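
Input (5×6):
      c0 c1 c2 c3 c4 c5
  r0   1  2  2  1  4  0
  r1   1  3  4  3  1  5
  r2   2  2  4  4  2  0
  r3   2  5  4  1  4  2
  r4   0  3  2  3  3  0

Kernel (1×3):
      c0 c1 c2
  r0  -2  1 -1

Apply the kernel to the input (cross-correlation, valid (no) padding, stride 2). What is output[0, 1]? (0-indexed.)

The receptive field on the input at this output position is [2 1 4]. Elementwise product with the kernel and sum: 2·-2 + 1·1 + 4·-1.

-7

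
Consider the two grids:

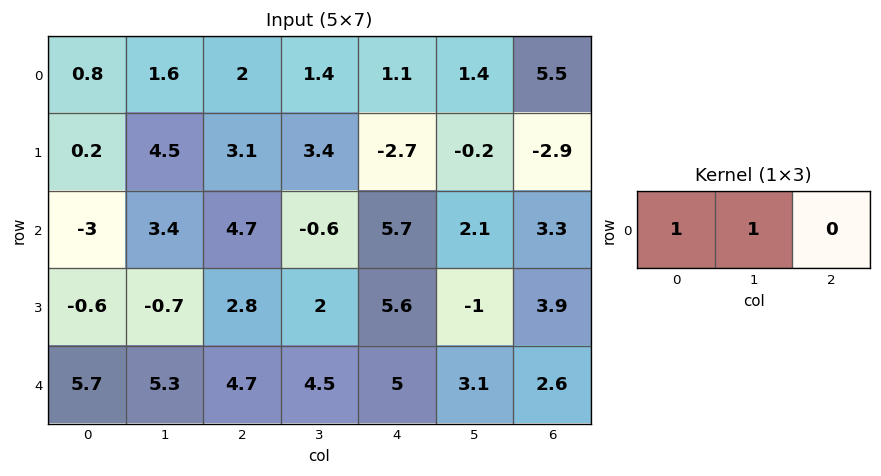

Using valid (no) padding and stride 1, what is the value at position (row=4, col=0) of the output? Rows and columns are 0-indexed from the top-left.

The receptive field on the input at this output position is [5.7 5.3 4.7]. Elementwise product with the kernel and sum: 5.7·1 + 5.3·1.

11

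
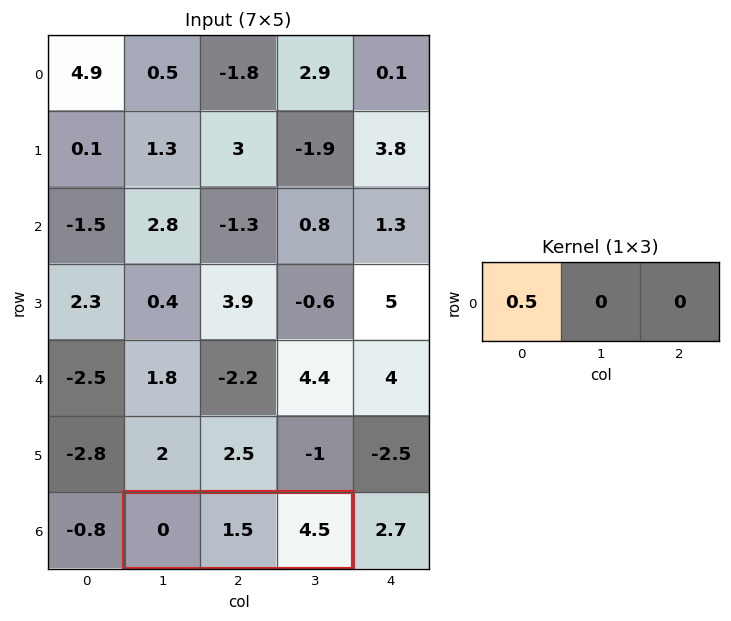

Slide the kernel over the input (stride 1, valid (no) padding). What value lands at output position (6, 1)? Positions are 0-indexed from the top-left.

0

The receptive field on the input at this output position is [0 1.5 4.5]. Elementwise product with the kernel and sum: 0·0.5.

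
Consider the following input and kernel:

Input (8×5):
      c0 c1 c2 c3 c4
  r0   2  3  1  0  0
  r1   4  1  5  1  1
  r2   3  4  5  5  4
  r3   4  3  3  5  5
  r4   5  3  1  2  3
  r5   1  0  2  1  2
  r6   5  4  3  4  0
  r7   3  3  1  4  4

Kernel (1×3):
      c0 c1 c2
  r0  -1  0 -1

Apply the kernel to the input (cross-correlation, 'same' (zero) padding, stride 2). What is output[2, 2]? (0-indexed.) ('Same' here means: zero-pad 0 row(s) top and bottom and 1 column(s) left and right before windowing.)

The receptive field on the zero-padded input at this output position is [2 3 0]. Elementwise product with the kernel and sum: 2·-1 + 0·-1.

-2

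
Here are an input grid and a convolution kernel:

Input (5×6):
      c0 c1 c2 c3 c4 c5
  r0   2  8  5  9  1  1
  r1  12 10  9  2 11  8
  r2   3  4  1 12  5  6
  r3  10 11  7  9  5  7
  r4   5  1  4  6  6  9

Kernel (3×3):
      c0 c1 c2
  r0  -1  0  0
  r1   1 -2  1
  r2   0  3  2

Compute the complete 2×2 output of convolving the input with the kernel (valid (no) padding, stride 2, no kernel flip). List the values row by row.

13 57
3 23

Output[0,0]: The receptive field on the input at this output position is [2 8 5 / 12 10 9 / 3 4 1]. Elementwise product with the kernel and sum: 2·-1 + 12·1 + 10·-2 + 9·1 + 4·3 + 1·2.
Output[0,1]: The receptive field on the input at this output position is [5 9 1 / 9 2 11 / 1 12 5]. Elementwise product with the kernel and sum: 5·-1 + 9·1 + 2·-2 + 11·1 + 12·3 + 5·2.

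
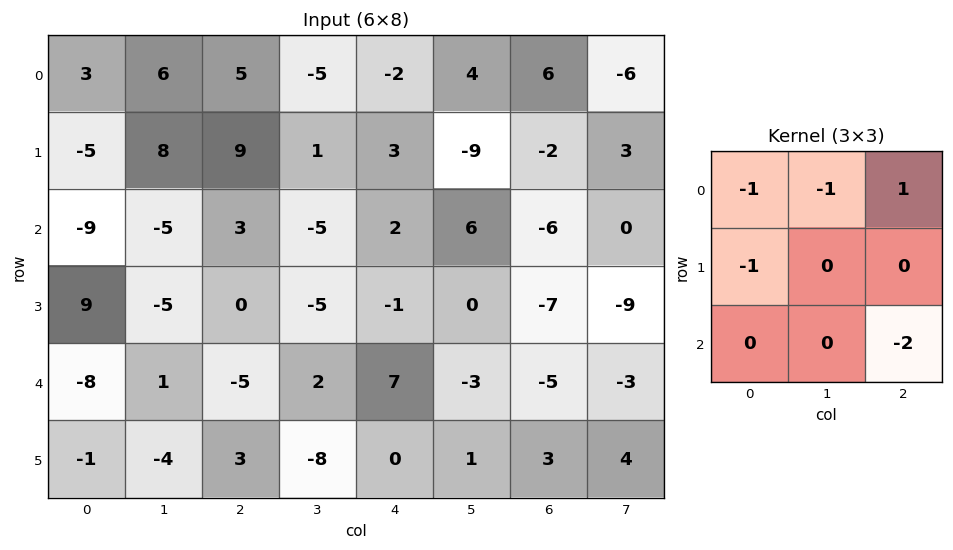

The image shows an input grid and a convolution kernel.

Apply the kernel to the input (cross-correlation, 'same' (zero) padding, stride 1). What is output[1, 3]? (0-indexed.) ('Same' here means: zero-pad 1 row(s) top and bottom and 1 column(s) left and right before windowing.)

The receptive field on the zero-padded input at this output position is [5 -5 -2 / 9 1 3 / 3 -5 2]. Elementwise product with the kernel and sum: 5·-1 + -5·-1 + -2·1 + 9·-1 + 2·-2.

-15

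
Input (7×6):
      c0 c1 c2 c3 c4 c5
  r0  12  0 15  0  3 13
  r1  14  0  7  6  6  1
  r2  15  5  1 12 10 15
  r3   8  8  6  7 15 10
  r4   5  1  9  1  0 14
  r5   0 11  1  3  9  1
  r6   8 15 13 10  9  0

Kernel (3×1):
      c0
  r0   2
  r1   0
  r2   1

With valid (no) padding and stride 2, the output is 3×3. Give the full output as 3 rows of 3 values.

39 31 16
35 11 20
18 31 9

Output[0,0]: The receptive field on the input at this output position is [12 / 14 / 15]. Elementwise product with the kernel and sum: 12·2 + 15·1.
Output[0,1]: The receptive field on the input at this output position is [15 / 7 / 1]. Elementwise product with the kernel and sum: 15·2 + 1·1.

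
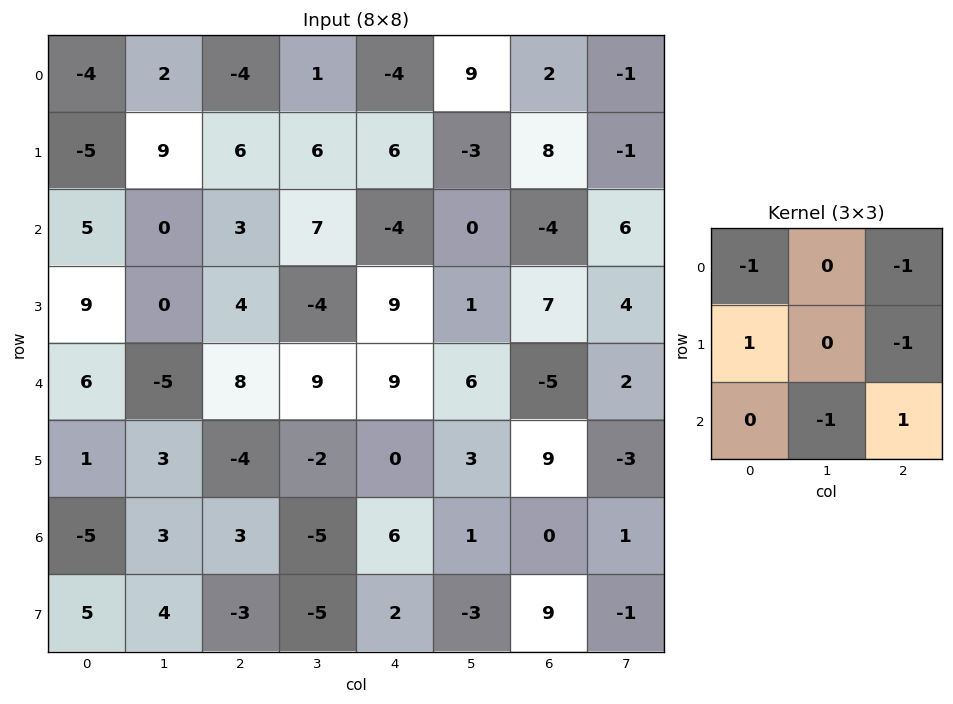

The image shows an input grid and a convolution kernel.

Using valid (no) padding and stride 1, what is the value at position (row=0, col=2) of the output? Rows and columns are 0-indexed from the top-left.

The receptive field on the input at this output position is [-4 1 -4 / 6 6 6 / 3 7 -4]. Elementwise product with the kernel and sum: -4·-1 + -4·-1 + 6·1 + 6·-1 + 7·-1 + -4·1.

-3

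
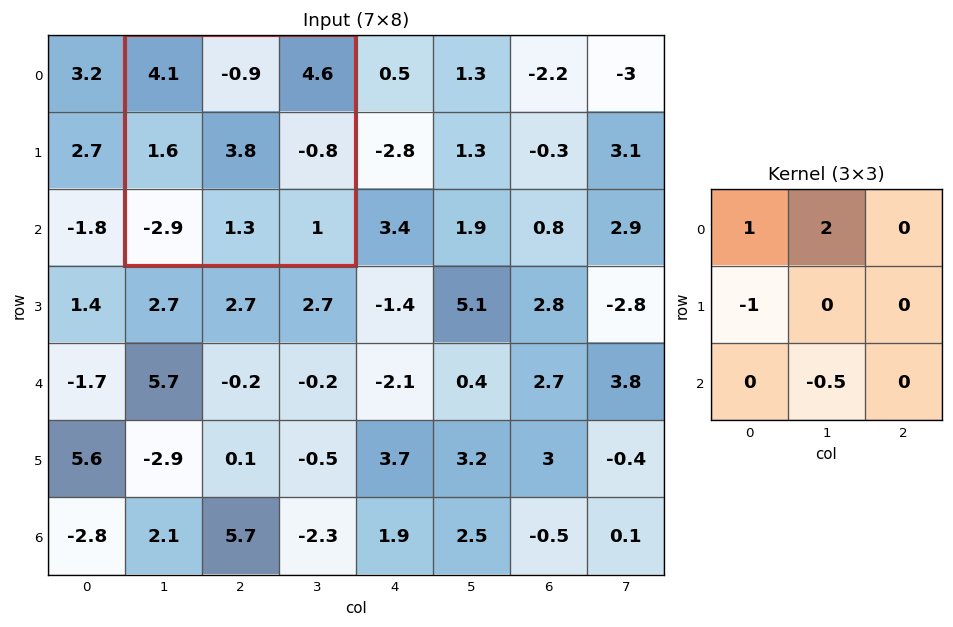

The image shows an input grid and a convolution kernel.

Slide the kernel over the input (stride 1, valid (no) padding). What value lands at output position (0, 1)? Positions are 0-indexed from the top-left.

0.05

The receptive field on the input at this output position is [4.1 -0.9 4.6 / 1.6 3.8 -0.8 / -2.9 1.3 1]. Elementwise product with the kernel and sum: 4.1·1 + -0.9·2 + 1.6·-1 + 1.3·-0.5.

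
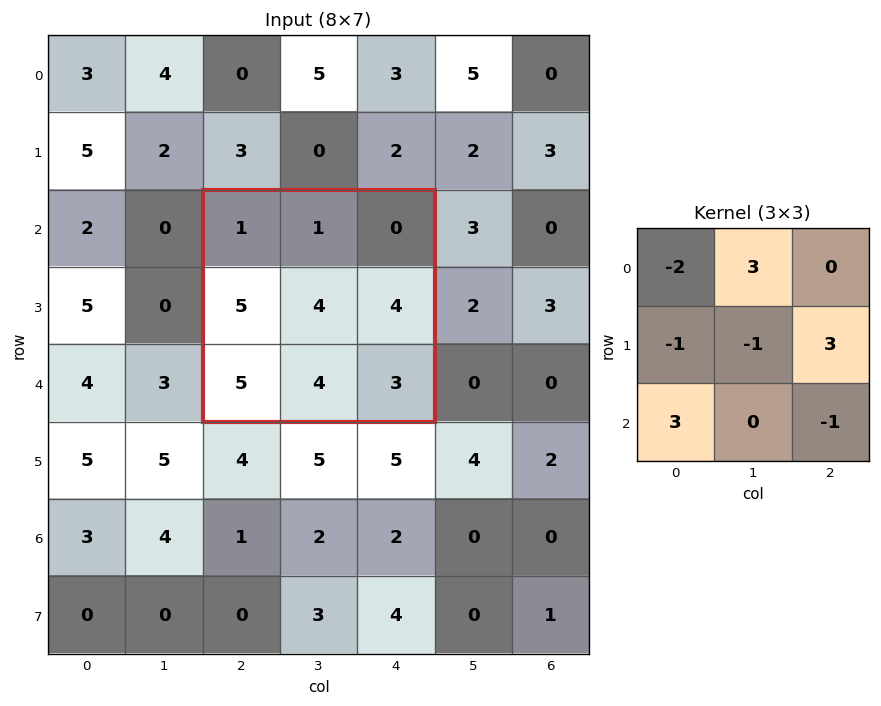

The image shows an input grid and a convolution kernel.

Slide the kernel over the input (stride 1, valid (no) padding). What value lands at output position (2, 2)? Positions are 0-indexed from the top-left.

16

The receptive field on the input at this output position is [1 1 0 / 5 4 4 / 5 4 3]. Elementwise product with the kernel and sum: 1·-2 + 1·3 + 5·-1 + 4·-1 + 4·3 + 5·3 + 3·-1.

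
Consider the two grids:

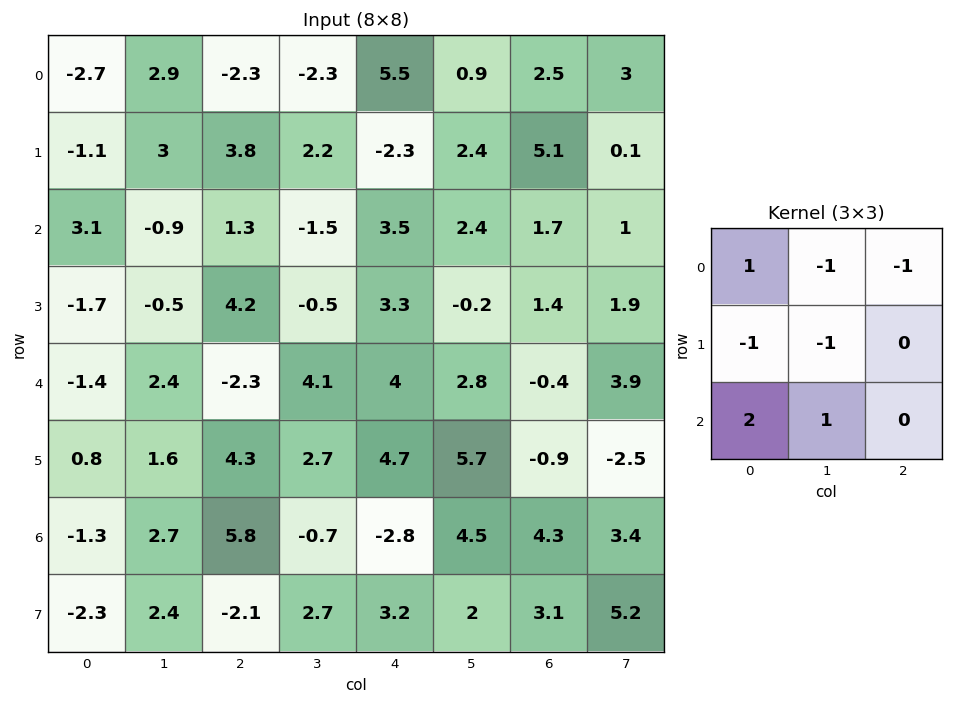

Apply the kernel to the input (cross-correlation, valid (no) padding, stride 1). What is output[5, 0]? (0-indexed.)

The receptive field on the input at this output position is [0.8 1.6 4.3 / -1.3 2.7 5.8 / -2.3 2.4 -2.1]. Elementwise product with the kernel and sum: 0.8·1 + 1.6·-1 + 4.3·-1 + -1.3·-1 + 2.7·-1 + -2.3·2 + 2.4·1.

-8.7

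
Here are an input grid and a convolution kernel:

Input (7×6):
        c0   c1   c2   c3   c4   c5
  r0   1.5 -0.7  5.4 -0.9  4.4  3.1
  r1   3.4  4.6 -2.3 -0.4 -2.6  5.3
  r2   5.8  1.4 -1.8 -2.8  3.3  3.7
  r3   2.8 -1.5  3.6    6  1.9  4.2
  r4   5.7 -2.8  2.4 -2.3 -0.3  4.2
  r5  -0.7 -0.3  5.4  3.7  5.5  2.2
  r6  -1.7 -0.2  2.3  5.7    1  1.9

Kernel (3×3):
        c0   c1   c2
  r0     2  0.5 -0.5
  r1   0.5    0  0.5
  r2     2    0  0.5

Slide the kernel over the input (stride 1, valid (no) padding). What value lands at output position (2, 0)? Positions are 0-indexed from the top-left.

29

The receptive field on the input at this output position is [5.8 1.4 -1.8 / 2.8 -1.5 3.6 / 5.7 -2.8 2.4]. Elementwise product with the kernel and sum: 5.8·2 + 1.4·0.5 + -1.8·-0.5 + 2.8·0.5 + 3.6·0.5 + 5.7·2 + 2.4·0.5.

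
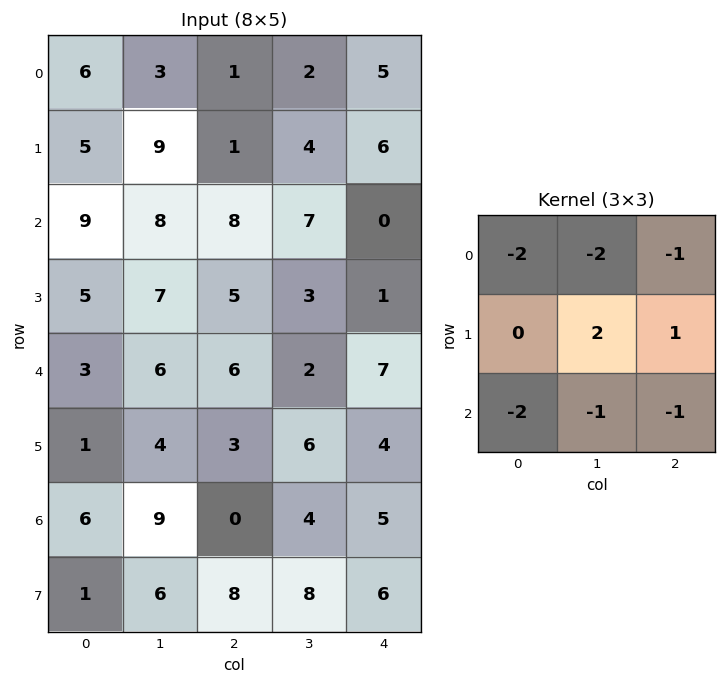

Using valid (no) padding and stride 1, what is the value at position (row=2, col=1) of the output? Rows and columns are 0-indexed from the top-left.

The receptive field on the input at this output position is [8 8 7 / 7 5 3 / 6 6 2]. Elementwise product with the kernel and sum: 8·-2 + 8·-2 + 7·-1 + 5·2 + 3·1 + 6·-2 + 6·-1 + 2·-1.

-46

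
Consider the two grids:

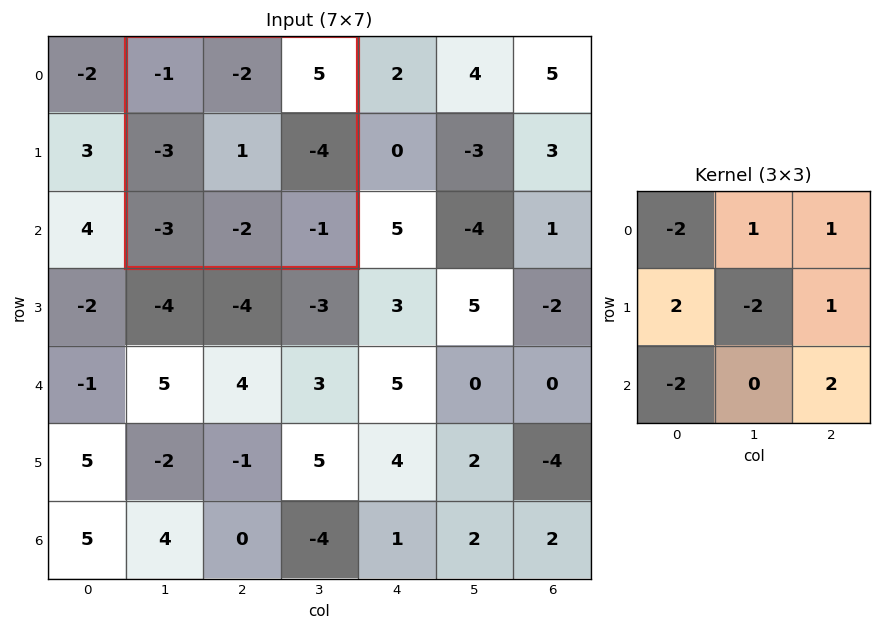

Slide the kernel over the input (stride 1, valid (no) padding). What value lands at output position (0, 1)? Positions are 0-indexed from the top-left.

-3

The receptive field on the input at this output position is [-1 -2 5 / -3 1 -4 / -3 -2 -1]. Elementwise product with the kernel and sum: -1·-2 + -2·1 + 5·1 + -3·2 + 1·-2 + -4·1 + -3·-2 + -1·2.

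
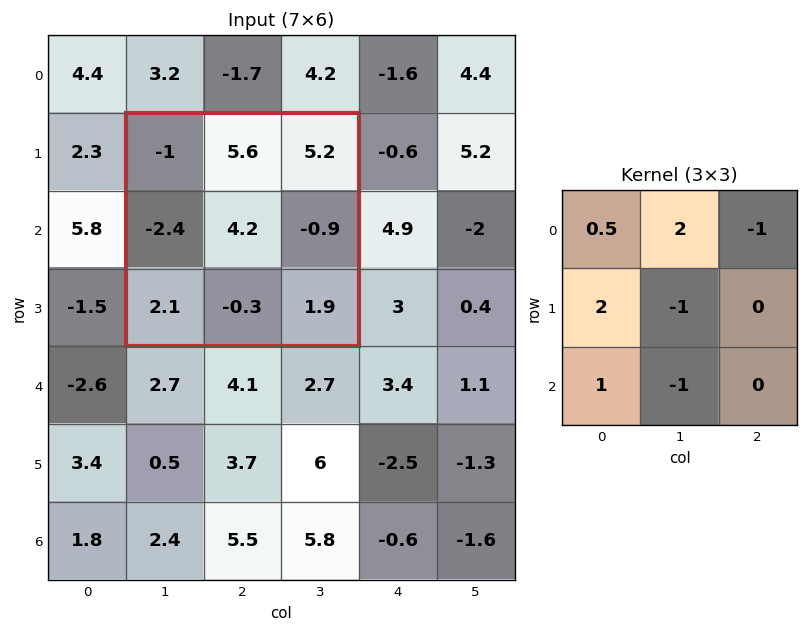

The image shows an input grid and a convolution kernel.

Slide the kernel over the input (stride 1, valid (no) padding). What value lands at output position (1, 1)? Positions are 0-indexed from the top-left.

The receptive field on the input at this output position is [-1 5.6 5.2 / -2.4 4.2 -0.9 / 2.1 -0.3 1.9]. Elementwise product with the kernel and sum: -1·0.5 + 5.6·2 + 5.2·-1 + -2.4·2 + 4.2·-1 + 2.1·1 + -0.3·-1.

-1.1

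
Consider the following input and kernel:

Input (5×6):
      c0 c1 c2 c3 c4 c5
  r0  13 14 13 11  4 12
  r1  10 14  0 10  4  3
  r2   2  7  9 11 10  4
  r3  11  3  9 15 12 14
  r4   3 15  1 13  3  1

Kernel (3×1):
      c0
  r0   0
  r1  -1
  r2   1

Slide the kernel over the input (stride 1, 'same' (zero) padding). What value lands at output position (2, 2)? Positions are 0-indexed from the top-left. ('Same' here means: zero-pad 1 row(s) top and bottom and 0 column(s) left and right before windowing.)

The receptive field on the zero-padded input at this output position is [0 / 9 / 9]. Elementwise product with the kernel and sum: 9·-1 + 9·1.

0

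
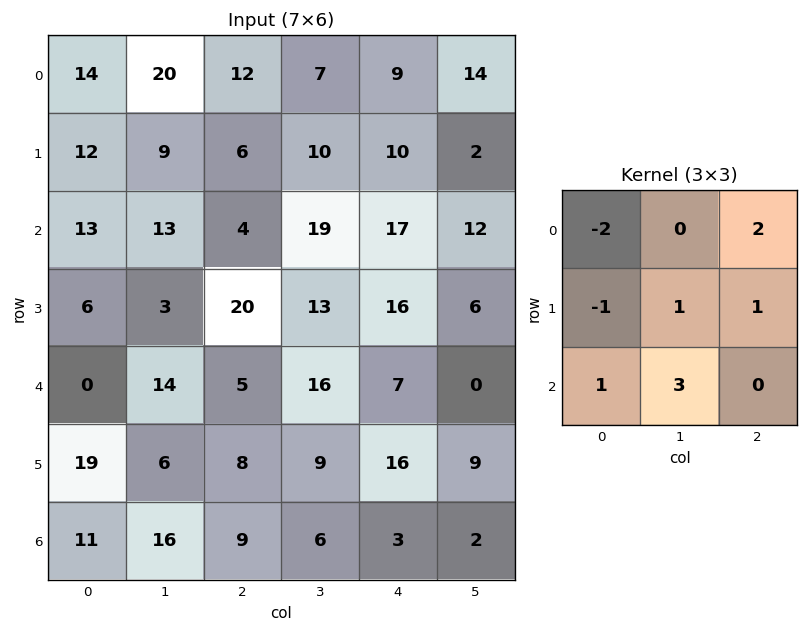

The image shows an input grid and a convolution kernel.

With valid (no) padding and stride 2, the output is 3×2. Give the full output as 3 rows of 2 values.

51 69
41 88
64 48

Output[0,0]: The receptive field on the input at this output position is [14 20 12 / 12 9 6 / 13 13 4]. Elementwise product with the kernel and sum: 14·-2 + 12·2 + 12·-1 + 9·1 + 6·1 + 13·1 + 13·3.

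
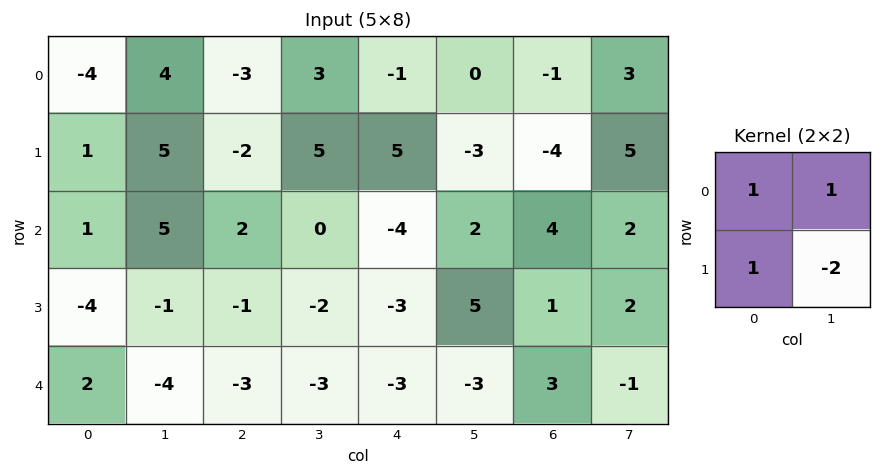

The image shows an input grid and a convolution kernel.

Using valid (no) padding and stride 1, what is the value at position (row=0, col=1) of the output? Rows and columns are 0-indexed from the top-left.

The receptive field on the input at this output position is [4 -3 / 5 -2]. Elementwise product with the kernel and sum: 4·1 + -3·1 + 5·1 + -2·-2.

10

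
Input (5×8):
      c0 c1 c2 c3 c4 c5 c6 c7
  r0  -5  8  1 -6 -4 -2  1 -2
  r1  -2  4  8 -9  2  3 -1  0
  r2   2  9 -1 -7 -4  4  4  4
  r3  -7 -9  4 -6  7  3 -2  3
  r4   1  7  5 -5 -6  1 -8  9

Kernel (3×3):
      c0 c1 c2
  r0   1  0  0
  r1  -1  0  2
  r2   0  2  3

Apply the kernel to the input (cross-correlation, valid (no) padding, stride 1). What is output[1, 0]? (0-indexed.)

The receptive field on the input at this output position is [-2 4 8 / 2 9 -1 / -7 -9 4]. Elementwise product with the kernel and sum: -2·1 + 2·-1 + -1·2 + -9·2 + 4·3.

-12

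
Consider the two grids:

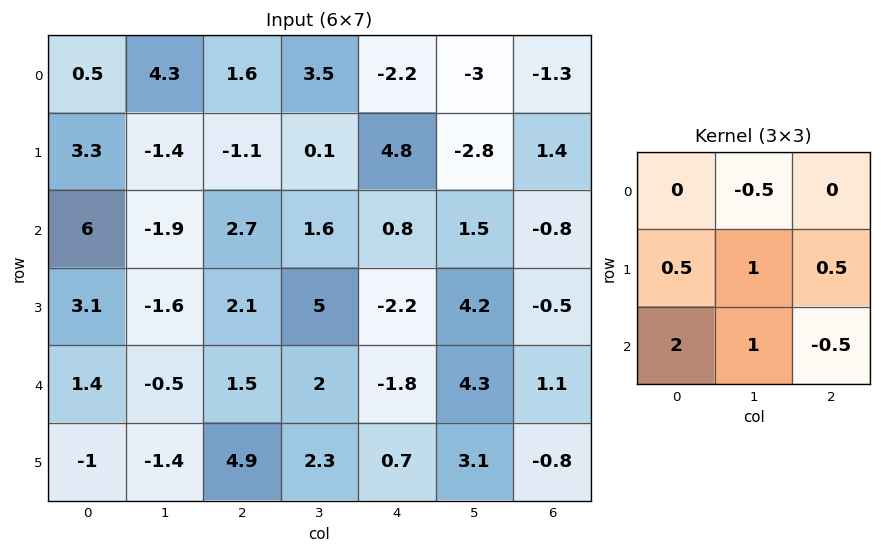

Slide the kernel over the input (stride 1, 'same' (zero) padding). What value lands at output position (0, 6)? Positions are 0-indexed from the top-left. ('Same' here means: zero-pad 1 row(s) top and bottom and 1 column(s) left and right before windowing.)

The receptive field on the zero-padded input at this output position is [0 0 0 / -3 -1.3 0 / -2.8 1.4 0]. Elementwise product with the kernel and sum: 0·-0.5 + -3·0.5 + -1.3·1 + 0·0.5 + -2.8·2 + 1.4·1 + 0·-0.5.

-7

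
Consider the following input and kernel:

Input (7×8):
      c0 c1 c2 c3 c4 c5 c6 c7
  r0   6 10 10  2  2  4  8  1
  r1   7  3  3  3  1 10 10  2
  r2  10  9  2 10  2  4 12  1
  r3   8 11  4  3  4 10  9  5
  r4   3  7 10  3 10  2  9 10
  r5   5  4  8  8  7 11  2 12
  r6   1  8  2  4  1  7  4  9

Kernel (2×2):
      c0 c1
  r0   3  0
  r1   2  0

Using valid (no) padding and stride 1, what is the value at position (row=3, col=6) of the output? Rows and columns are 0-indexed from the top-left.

45

The receptive field on the input at this output position is [9 5 / 9 10]. Elementwise product with the kernel and sum: 9·3 + 9·2.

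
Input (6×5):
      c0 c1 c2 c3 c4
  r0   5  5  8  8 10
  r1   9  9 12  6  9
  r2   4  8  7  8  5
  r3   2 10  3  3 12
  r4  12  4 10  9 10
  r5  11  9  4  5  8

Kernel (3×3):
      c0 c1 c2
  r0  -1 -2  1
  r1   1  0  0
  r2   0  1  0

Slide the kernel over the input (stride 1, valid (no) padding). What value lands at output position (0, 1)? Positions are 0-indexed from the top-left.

3

The receptive field on the input at this output position is [5 8 8 / 9 12 6 / 8 7 8]. Elementwise product with the kernel and sum: 5·-1 + 8·-2 + 8·1 + 9·1 + 7·1.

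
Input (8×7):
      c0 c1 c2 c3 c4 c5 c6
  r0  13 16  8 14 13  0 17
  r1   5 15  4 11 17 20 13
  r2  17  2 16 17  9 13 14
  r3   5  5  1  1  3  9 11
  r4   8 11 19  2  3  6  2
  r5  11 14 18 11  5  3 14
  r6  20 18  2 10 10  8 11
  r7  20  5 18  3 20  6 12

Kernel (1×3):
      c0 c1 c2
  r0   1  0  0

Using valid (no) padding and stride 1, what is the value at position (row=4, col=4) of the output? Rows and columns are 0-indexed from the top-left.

The receptive field on the input at this output position is [3 6 2]. Elementwise product with the kernel and sum: 3·1.

3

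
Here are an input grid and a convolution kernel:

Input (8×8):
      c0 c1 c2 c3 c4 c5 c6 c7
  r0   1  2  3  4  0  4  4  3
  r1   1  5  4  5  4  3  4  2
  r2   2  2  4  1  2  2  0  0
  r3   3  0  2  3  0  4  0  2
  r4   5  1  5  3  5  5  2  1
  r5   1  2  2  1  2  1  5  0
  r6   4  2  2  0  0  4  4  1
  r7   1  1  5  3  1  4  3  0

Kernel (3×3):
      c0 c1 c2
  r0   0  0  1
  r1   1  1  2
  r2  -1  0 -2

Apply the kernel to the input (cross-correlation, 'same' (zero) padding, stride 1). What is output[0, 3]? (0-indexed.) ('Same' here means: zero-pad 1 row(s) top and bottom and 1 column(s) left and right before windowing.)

The receptive field on the zero-padded input at this output position is [0 0 0 / 3 4 0 / 4 5 4]. Elementwise product with the kernel and sum: 0·1 + 3·1 + 4·1 + 0·2 + 4·-1 + 4·-2.

-5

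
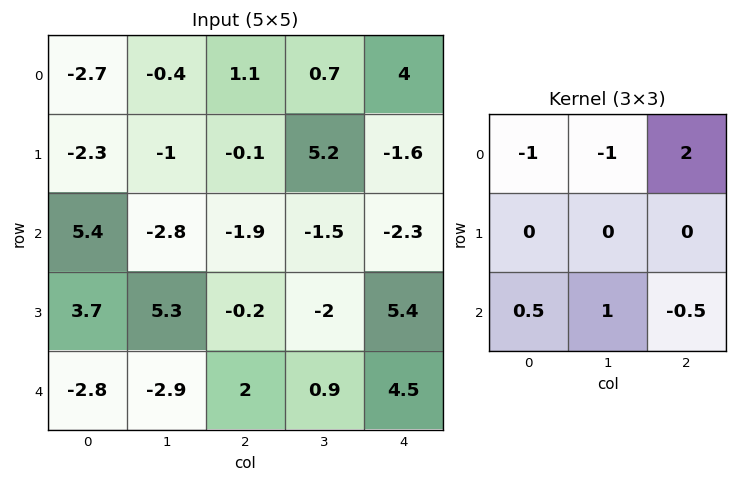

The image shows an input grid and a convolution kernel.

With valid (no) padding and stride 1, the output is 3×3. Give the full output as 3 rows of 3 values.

6.15 -1.85 4.9
10.35 14.95 -13.1
-11.7 1.8 -1.55

Output[0,0]: The receptive field on the input at this output position is [-2.7 -0.4 1.1 / -2.3 -1 -0.1 / 5.4 -2.8 -1.9]. Elementwise product with the kernel and sum: -2.7·-1 + -0.4·-1 + 1.1·2 + 5.4·0.5 + -2.8·1 + -1.9·-0.5.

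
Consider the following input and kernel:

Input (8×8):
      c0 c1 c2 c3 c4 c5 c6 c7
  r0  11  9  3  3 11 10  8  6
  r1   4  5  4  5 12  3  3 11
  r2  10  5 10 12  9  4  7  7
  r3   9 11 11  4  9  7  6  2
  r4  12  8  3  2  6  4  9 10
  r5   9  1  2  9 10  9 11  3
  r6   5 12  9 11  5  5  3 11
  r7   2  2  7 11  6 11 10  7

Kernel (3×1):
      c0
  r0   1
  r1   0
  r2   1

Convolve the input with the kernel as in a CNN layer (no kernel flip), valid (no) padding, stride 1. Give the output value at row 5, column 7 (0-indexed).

The receptive field on the input at this output position is [3 / 11 / 7]. Elementwise product with the kernel and sum: 3·1 + 7·1.

10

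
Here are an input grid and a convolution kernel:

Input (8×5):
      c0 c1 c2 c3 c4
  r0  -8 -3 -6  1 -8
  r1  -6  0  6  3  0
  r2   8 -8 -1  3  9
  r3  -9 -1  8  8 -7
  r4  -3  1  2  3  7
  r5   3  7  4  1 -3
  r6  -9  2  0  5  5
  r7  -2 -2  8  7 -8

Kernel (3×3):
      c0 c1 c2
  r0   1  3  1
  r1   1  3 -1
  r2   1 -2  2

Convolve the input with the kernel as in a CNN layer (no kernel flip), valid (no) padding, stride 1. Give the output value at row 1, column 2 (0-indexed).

The receptive field on the input at this output position is [6 3 0 / -1 3 9 / 8 8 -7]. Elementwise product with the kernel and sum: 6·1 + 3·3 + 0·1 + -1·1 + 3·3 + 9·-1 + 8·1 + 8·-2 + -7·2.

-8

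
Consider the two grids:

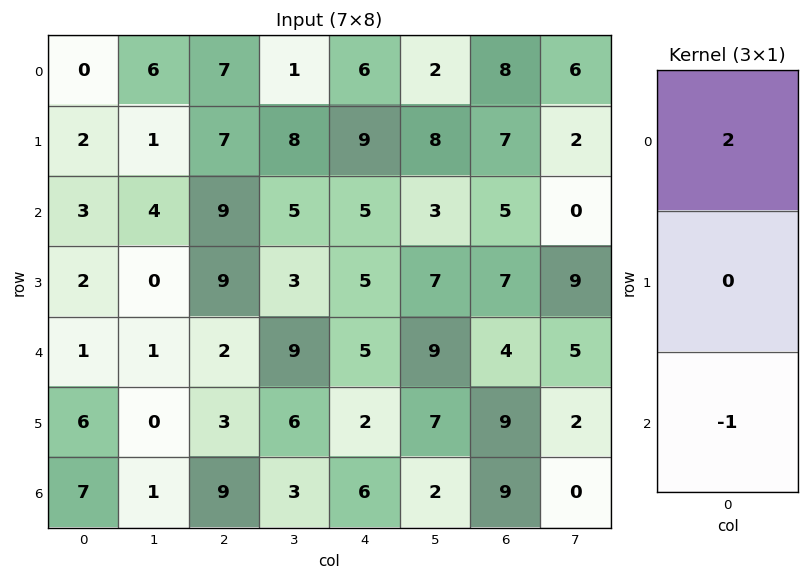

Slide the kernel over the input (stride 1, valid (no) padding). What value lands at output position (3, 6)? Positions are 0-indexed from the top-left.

The receptive field on the input at this output position is [7 / 4 / 9]. Elementwise product with the kernel and sum: 7·2 + 9·-1.

5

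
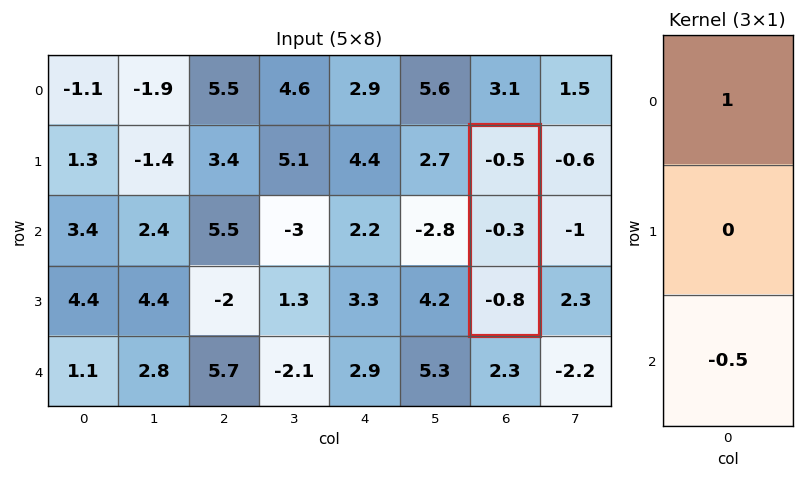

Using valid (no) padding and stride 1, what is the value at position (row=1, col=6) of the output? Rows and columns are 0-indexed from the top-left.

-0.1

The receptive field on the input at this output position is [-0.5 / -0.3 / -0.8]. Elementwise product with the kernel and sum: -0.5·1 + -0.8·-0.5.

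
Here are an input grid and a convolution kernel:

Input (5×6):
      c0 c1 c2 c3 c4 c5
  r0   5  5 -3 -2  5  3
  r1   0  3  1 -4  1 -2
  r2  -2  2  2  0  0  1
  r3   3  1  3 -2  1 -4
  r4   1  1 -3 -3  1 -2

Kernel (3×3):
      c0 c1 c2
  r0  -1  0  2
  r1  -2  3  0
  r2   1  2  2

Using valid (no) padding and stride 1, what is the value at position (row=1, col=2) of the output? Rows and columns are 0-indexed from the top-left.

The receptive field on the input at this output position is [1 -4 1 / 2 0 0 / 3 -2 1]. Elementwise product with the kernel and sum: 1·-1 + 1·2 + 2·-2 + 0·3 + 3·1 + -2·2 + 1·2.

-2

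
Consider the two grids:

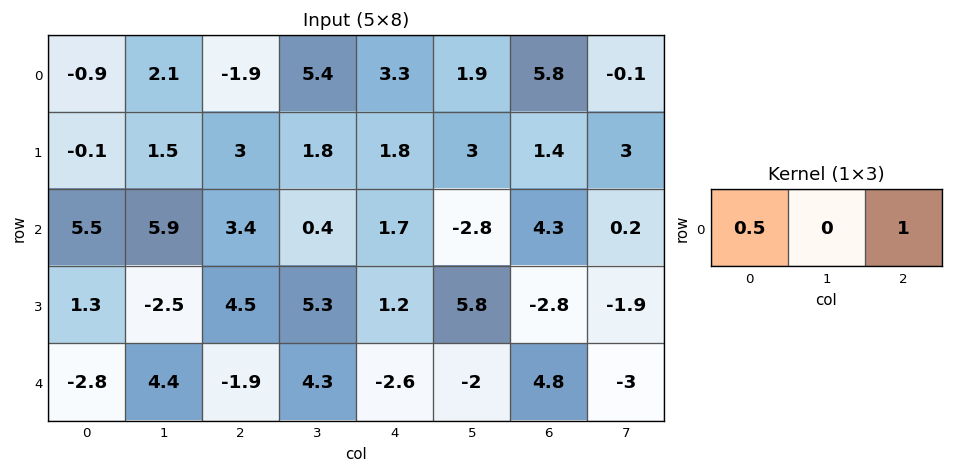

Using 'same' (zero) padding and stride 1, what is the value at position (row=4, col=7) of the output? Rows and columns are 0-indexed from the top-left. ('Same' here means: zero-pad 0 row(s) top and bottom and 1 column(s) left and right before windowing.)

The receptive field on the zero-padded input at this output position is [4.8 -3 0]. Elementwise product with the kernel and sum: 4.8·0.5 + 0·1.

2.4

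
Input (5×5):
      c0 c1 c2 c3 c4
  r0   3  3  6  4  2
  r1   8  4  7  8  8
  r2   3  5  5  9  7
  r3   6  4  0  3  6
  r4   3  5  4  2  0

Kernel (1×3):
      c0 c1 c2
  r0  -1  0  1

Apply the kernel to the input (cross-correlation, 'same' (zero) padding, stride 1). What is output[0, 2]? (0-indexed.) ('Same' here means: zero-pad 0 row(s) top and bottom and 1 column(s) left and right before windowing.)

1

The receptive field on the zero-padded input at this output position is [3 6 4]. Elementwise product with the kernel and sum: 3·-1 + 4·1.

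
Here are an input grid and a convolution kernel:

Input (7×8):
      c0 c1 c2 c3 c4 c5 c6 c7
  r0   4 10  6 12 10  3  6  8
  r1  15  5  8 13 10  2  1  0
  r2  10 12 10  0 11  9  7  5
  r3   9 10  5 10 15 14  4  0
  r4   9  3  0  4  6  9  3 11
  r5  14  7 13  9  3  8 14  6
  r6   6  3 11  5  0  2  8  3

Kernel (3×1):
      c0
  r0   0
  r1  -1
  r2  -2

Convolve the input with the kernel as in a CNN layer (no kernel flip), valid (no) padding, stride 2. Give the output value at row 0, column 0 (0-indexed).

-35

The receptive field on the input at this output position is [4 / 15 / 10]. Elementwise product with the kernel and sum: 15·-1 + 10·-2.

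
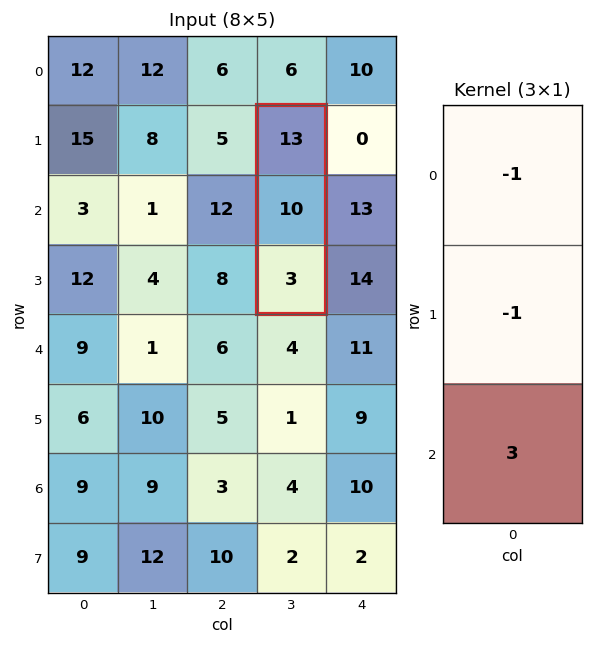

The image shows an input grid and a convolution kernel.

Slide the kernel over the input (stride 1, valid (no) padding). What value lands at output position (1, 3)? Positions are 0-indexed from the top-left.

The receptive field on the input at this output position is [13 / 10 / 3]. Elementwise product with the kernel and sum: 13·-1 + 10·-1 + 3·3.

-14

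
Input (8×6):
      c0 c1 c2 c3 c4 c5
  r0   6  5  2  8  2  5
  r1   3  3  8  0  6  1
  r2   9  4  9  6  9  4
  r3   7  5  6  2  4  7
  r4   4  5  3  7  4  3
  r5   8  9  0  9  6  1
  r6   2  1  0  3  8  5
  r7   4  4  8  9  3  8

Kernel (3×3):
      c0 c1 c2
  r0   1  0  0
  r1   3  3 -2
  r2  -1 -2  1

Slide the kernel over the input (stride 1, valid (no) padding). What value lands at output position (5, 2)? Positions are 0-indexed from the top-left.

-30

The receptive field on the input at this output position is [0 9 6 / 0 3 8 / 8 9 3]. Elementwise product with the kernel and sum: 0·1 + 0·3 + 3·3 + 8·-2 + 8·-1 + 9·-2 + 3·1.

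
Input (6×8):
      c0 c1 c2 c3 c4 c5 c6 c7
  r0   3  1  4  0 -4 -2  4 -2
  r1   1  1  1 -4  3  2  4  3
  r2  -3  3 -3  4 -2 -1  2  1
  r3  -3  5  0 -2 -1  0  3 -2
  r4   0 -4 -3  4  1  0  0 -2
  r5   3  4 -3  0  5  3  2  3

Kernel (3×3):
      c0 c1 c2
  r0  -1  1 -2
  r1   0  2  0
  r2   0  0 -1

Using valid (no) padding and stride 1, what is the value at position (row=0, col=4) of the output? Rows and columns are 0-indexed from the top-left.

The receptive field on the input at this output position is [-4 -2 4 / 3 2 4 / -2 -1 2]. Elementwise product with the kernel and sum: -4·-1 + -2·1 + 4·-2 + 2·2 + 2·-1.

-4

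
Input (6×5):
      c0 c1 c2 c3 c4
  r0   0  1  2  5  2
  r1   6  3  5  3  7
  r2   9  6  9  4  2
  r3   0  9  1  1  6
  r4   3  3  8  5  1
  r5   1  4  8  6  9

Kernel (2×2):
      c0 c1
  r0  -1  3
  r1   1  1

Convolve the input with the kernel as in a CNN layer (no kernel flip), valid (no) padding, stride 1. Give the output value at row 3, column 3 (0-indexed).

23

The receptive field on the input at this output position is [1 6 / 5 1]. Elementwise product with the kernel and sum: 1·-1 + 6·3 + 5·1 + 1·1.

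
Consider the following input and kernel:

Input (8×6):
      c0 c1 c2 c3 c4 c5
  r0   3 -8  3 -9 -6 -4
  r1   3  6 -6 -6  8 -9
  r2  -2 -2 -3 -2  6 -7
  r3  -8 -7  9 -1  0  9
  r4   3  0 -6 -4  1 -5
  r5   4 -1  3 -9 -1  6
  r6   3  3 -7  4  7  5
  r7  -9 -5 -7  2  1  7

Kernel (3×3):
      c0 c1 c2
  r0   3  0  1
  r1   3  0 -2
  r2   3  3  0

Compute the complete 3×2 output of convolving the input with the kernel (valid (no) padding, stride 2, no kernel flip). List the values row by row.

21 -46
-42 -6
27 -15

Output[0,0]: The receptive field on the input at this output position is [3 -8 3 / 3 6 -6 / -2 -2 -3]. Elementwise product with the kernel and sum: 3·3 + 3·1 + 3·3 + -6·-2 + -2·3 + -2·3.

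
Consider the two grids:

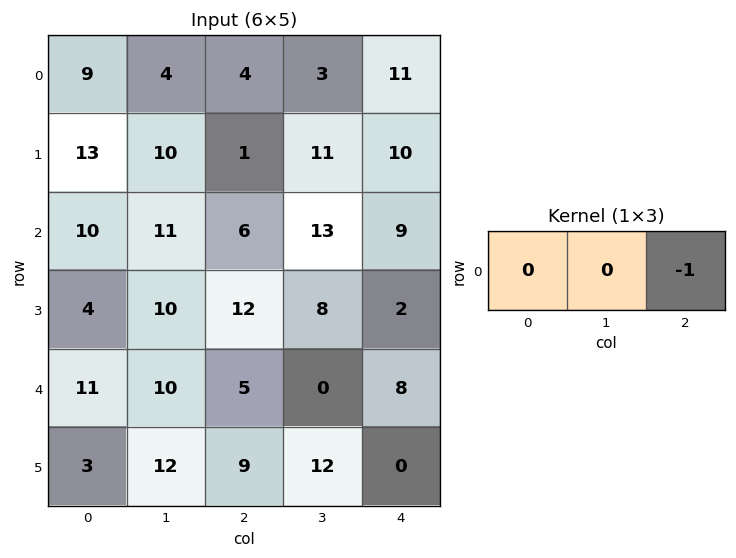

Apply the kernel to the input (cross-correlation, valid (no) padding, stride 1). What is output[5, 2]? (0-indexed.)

The receptive field on the input at this output position is [9 12 0]. Elementwise product with the kernel and sum: 0·-1.

0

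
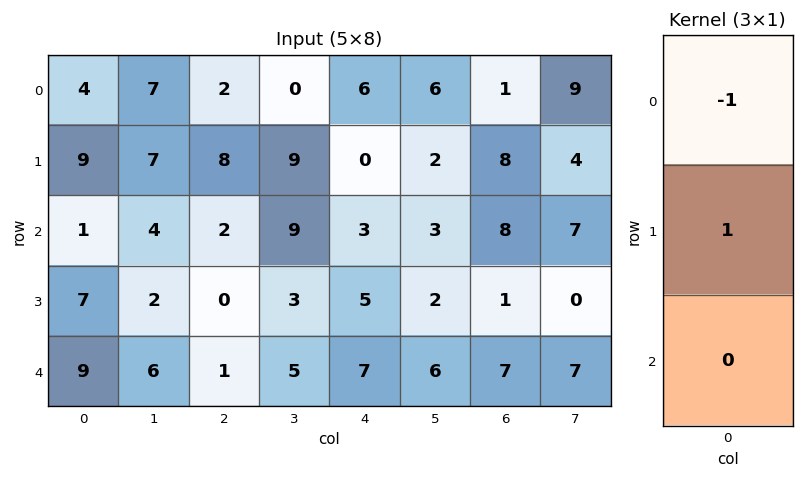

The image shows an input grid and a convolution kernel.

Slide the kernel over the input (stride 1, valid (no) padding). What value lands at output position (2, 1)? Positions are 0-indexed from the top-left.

-2

The receptive field on the input at this output position is [4 / 2 / 6]. Elementwise product with the kernel and sum: 4·-1 + 2·1.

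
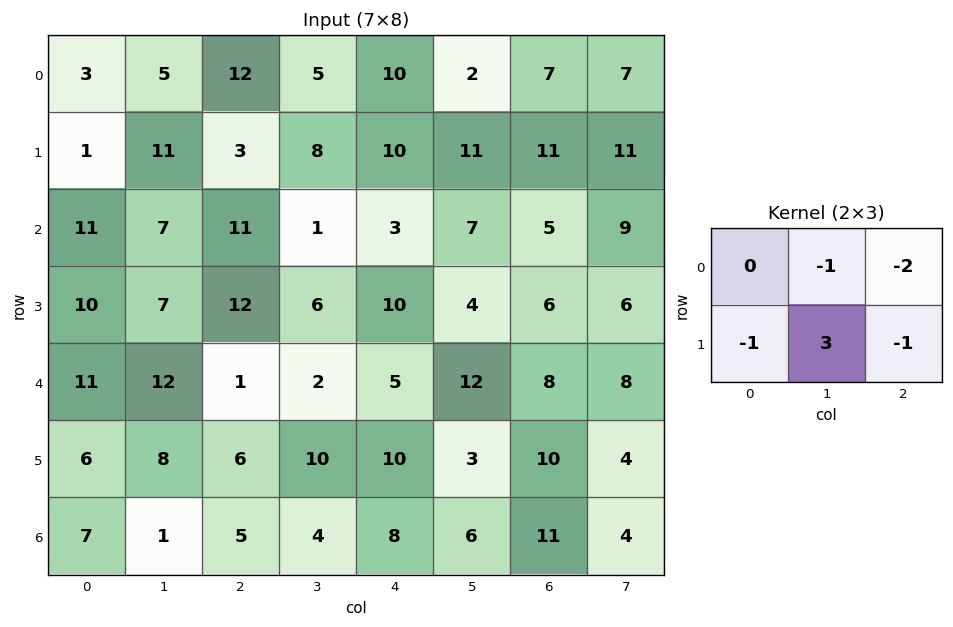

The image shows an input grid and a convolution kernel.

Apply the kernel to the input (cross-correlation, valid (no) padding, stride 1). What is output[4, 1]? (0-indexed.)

-5

The receptive field on the input at this output position is [12 1 2 / 8 6 10]. Elementwise product with the kernel and sum: 1·-1 + 2·-2 + 8·-1 + 6·3 + 10·-1.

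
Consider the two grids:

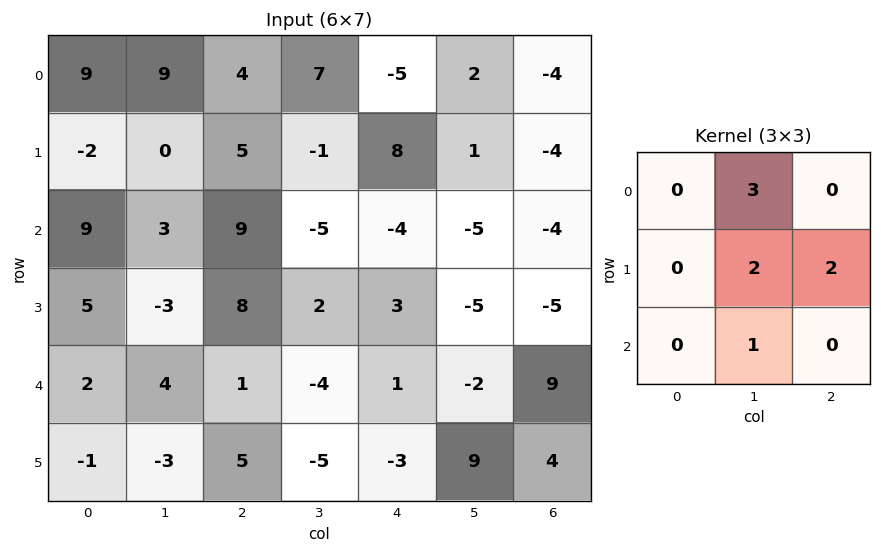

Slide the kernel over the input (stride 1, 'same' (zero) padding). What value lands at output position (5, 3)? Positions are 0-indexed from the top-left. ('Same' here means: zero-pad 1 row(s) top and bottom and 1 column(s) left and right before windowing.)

The receptive field on the zero-padded input at this output position is [1 -4 1 / 5 -5 -3 / 0 0 0]. Elementwise product with the kernel and sum: -4·3 + -5·2 + -3·2 + 0·1.

-28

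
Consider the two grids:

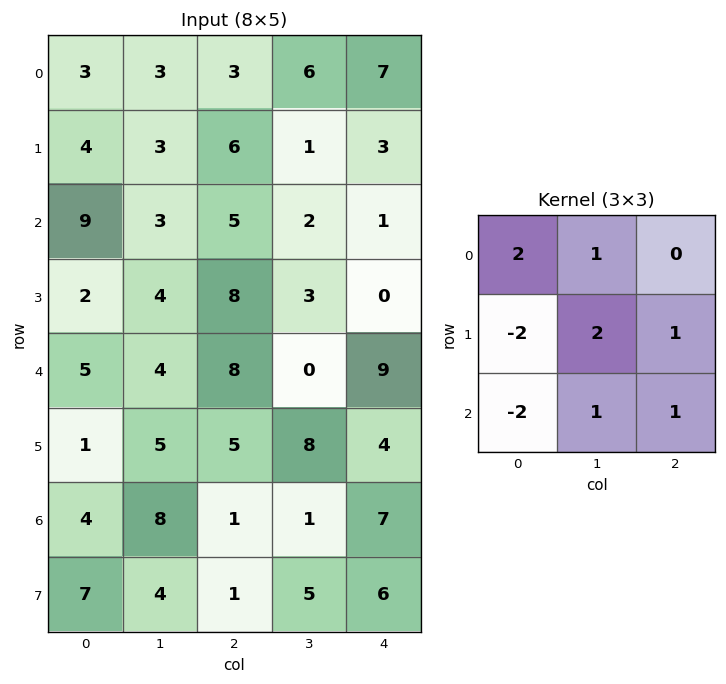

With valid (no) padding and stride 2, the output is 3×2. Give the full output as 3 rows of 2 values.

3 -2
35 -5
28 32

Output[0,0]: The receptive field on the input at this output position is [3 3 3 / 4 3 6 / 9 3 5]. Elementwise product with the kernel and sum: 3·2 + 3·1 + 4·-2 + 3·2 + 6·1 + 9·-2 + 3·1 + 5·1.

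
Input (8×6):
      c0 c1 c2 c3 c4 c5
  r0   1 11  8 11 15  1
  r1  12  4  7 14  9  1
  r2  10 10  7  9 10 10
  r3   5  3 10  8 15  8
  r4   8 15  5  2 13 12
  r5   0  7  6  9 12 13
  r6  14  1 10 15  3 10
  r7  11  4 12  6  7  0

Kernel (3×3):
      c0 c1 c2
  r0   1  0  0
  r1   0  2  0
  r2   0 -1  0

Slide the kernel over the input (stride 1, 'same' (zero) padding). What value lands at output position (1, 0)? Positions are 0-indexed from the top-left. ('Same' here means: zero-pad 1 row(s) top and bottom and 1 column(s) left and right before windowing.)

The receptive field on the zero-padded input at this output position is [0 1 11 / 0 12 4 / 0 10 10]. Elementwise product with the kernel and sum: 0·1 + 12·2 + 10·-1.

14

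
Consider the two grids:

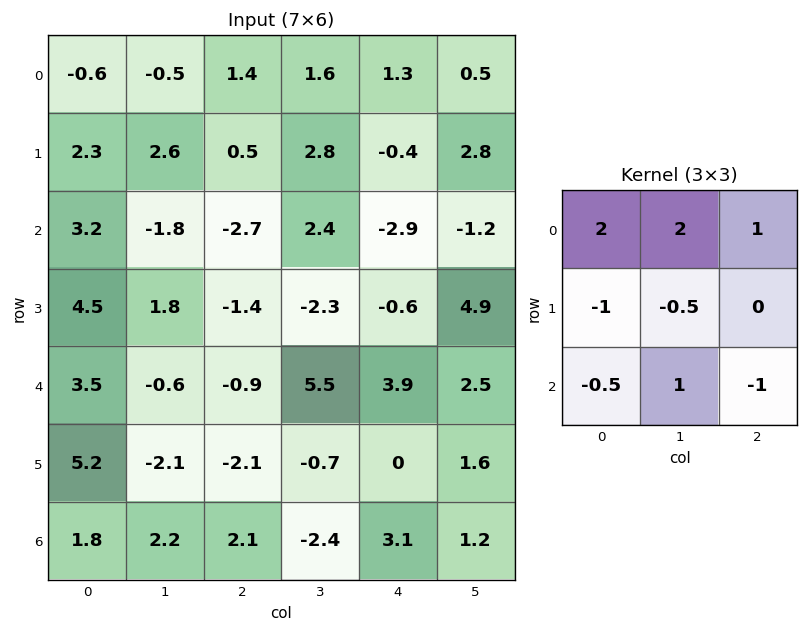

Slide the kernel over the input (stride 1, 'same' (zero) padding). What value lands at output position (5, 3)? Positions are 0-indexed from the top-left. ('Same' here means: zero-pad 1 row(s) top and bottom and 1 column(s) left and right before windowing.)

The receptive field on the zero-padded input at this output position is [-0.9 5.5 3.9 / -2.1 -0.7 0 / 2.1 -2.4 3.1]. Elementwise product with the kernel and sum: -0.9·2 + 5.5·2 + 3.9·1 + -2.1·-1 + -0.7·-0.5 + 2.1·-0.5 + -2.4·1 + 3.1·-1.

9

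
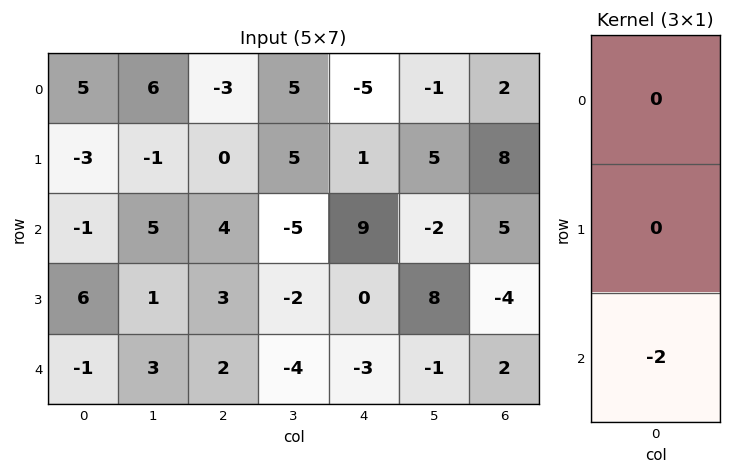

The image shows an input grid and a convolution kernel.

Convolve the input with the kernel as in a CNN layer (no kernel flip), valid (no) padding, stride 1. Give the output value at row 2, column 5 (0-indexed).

2

The receptive field on the input at this output position is [-2 / 8 / -1]. Elementwise product with the kernel and sum: -1·-2.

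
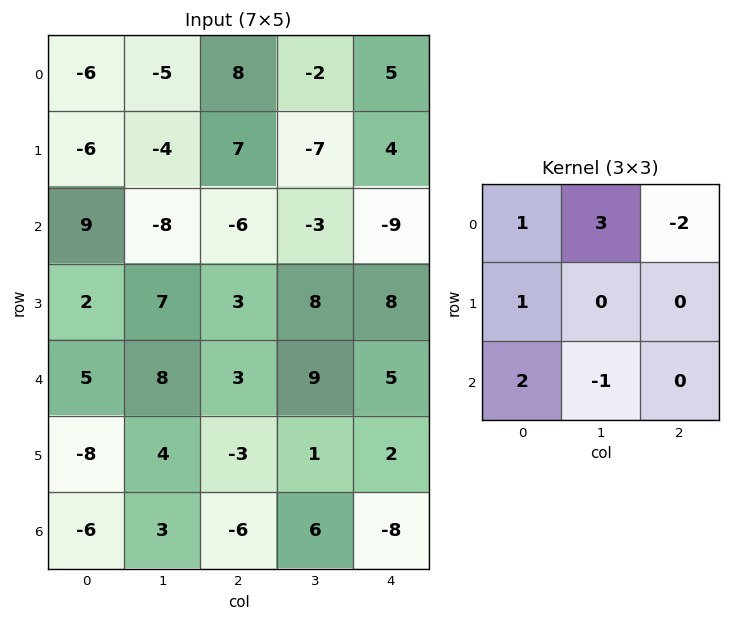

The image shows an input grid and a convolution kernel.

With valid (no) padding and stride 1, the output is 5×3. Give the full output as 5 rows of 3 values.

-17 9 -10
-26 34 -30
1 0 3
2 19 7
0 15 -1

Output[0,0]: The receptive field on the input at this output position is [-6 -5 8 / -6 -4 7 / 9 -8 -6]. Elementwise product with the kernel and sum: -6·1 + -5·3 + 8·-2 + -6·1 + 9·2 + -8·-1.
Output[0,1]: The receptive field on the input at this output position is [-5 8 -2 / -4 7 -7 / -8 -6 -3]. Elementwise product with the kernel and sum: -5·1 + 8·3 + -2·-2 + -4·1 + -8·2 + -6·-1.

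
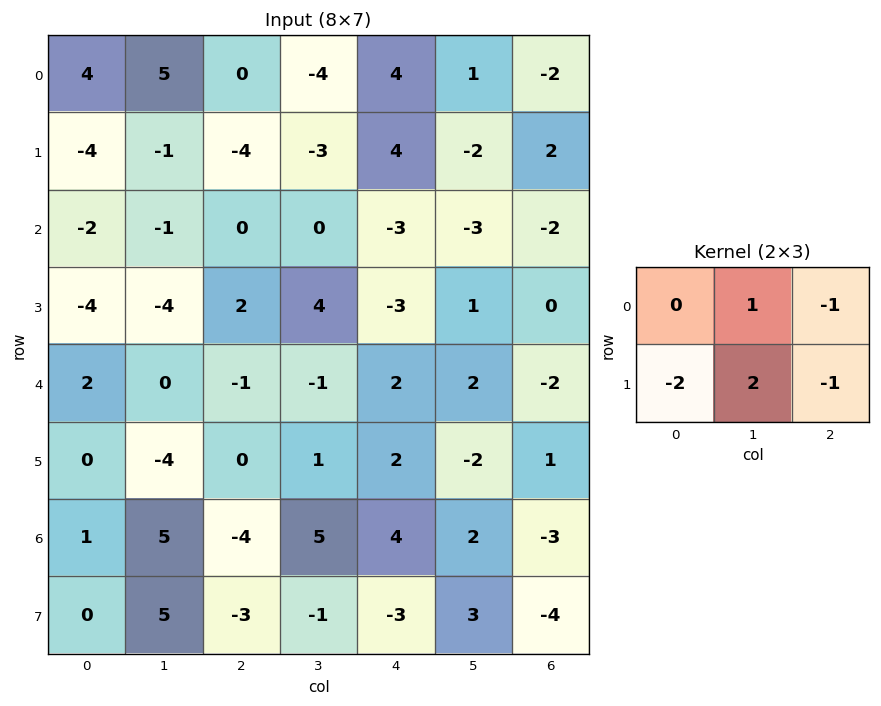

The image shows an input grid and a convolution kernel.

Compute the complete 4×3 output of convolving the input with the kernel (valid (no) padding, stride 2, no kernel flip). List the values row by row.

15 -10 -11
-3 10 7
-7 -3 -5
22 8 21

Output[0,0]: The receptive field on the input at this output position is [4 5 0 / -4 -1 -4]. Elementwise product with the kernel and sum: 5·1 + 0·-1 + -4·-2 + -1·2 + -4·-1.
Output[0,1]: The receptive field on the input at this output position is [0 -4 4 / -4 -3 4]. Elementwise product with the kernel and sum: -4·1 + 4·-1 + -4·-2 + -3·2 + 4·-1.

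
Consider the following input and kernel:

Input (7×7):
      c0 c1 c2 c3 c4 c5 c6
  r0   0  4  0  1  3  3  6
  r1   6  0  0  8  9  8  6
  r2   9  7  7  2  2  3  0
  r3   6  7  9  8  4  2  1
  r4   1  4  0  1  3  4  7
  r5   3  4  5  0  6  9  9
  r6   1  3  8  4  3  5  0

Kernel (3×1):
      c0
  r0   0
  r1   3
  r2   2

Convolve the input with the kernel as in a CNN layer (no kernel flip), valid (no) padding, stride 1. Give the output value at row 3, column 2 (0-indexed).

10

The receptive field on the input at this output position is [9 / 0 / 5]. Elementwise product with the kernel and sum: 0·3 + 5·2.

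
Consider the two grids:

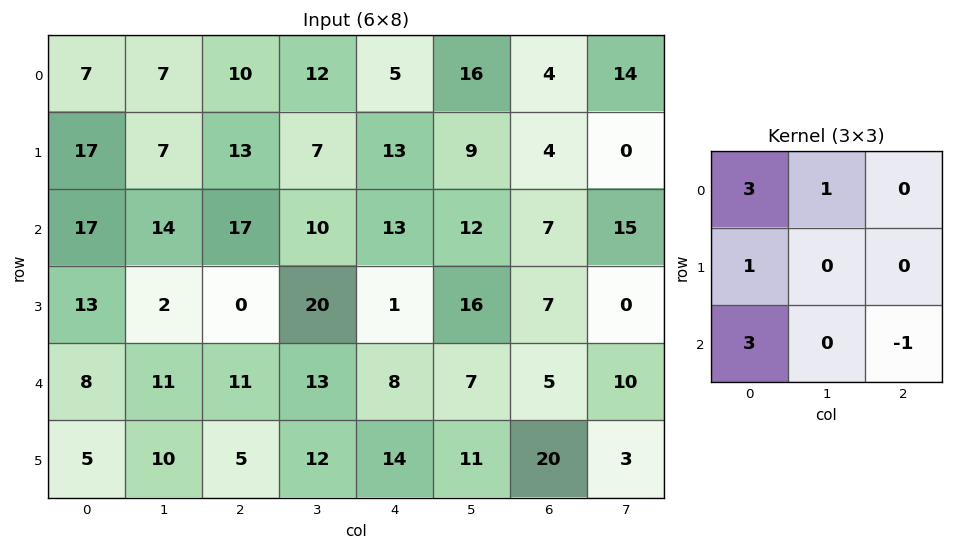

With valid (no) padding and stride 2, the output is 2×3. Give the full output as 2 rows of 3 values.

79 93 76
91 86 71

Output[0,0]: The receptive field on the input at this output position is [7 7 10 / 17 7 13 / 17 14 17]. Elementwise product with the kernel and sum: 7·3 + 7·1 + 17·1 + 17·3 + 17·-1.
Output[0,1]: The receptive field on the input at this output position is [10 12 5 / 13 7 13 / 17 10 13]. Elementwise product with the kernel and sum: 10·3 + 12·1 + 13·1 + 17·3 + 13·-1.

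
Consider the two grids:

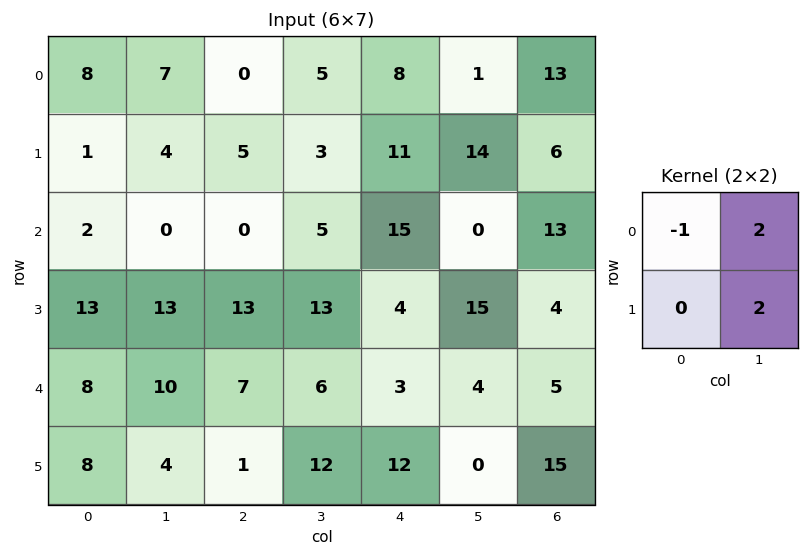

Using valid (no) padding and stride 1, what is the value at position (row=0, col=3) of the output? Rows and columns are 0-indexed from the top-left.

33

The receptive field on the input at this output position is [5 8 / 3 11]. Elementwise product with the kernel and sum: 5·-1 + 8·2 + 11·2.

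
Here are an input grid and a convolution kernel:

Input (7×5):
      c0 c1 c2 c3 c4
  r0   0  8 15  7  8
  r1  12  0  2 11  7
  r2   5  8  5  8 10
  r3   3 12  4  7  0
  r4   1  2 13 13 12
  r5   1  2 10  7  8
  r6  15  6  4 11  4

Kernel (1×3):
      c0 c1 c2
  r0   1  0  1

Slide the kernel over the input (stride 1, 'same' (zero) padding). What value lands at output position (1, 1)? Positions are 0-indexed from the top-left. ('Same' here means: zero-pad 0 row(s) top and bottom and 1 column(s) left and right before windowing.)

The receptive field on the zero-padded input at this output position is [12 0 2]. Elementwise product with the kernel and sum: 12·1 + 2·1.

14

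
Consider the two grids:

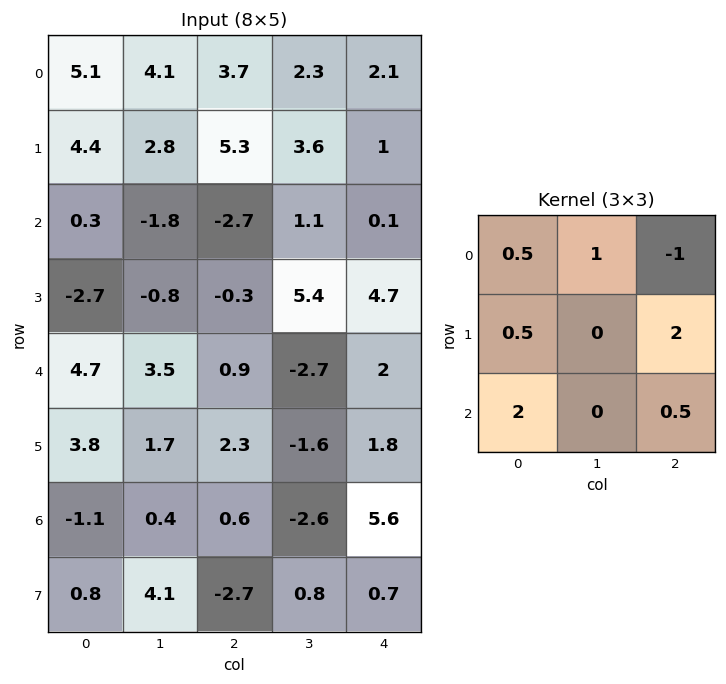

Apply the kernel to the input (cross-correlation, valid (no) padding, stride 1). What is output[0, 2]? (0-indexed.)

1.35

The receptive field on the input at this output position is [3.7 2.3 2.1 / 5.3 3.6 1 / -2.7 1.1 0.1]. Elementwise product with the kernel and sum: 3.7·0.5 + 2.3·1 + 2.1·-1 + 5.3·0.5 + 1·2 + -2.7·2 + 0.1·0.5.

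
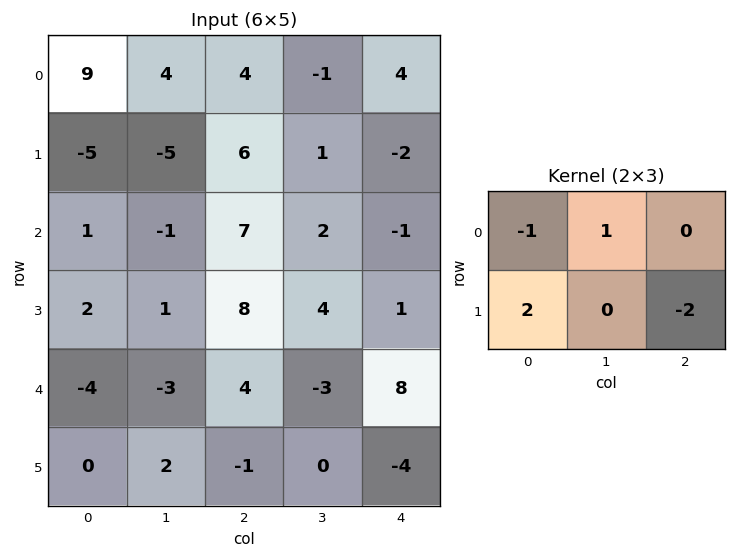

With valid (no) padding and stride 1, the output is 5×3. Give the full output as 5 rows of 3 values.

-27 -12 11
-12 5 11
-14 2 9
-17 7 -12
3 11 -1

Output[0,0]: The receptive field on the input at this output position is [9 4 4 / -5 -5 6]. Elementwise product with the kernel and sum: 9·-1 + 4·1 + -5·2 + 6·-2.
Output[0,1]: The receptive field on the input at this output position is [4 4 -1 / -5 6 1]. Elementwise product with the kernel and sum: 4·-1 + 4·1 + -5·2 + 1·-2.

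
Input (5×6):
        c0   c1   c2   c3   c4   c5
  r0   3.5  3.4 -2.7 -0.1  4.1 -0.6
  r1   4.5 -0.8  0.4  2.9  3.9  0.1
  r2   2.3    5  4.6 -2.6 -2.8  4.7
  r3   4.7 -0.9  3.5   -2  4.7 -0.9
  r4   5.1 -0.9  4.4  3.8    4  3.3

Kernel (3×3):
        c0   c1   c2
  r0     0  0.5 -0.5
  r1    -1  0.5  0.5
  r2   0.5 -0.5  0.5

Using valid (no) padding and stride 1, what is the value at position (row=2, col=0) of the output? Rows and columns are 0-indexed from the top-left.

2

The receptive field on the input at this output position is [2.3 5 4.6 / 4.7 -0.9 3.5 / 5.1 -0.9 4.4]. Elementwise product with the kernel and sum: 5·0.5 + 4.6·-0.5 + 4.7·-1 + -0.9·0.5 + 3.5·0.5 + 5.1·0.5 + -0.9·-0.5 + 4.4·0.5.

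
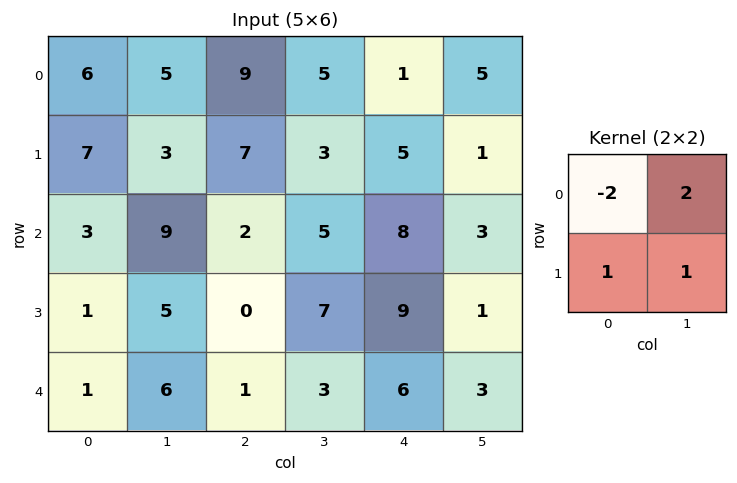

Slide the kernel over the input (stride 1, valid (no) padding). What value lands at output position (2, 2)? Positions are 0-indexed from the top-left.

13

The receptive field on the input at this output position is [2 5 / 0 7]. Elementwise product with the kernel and sum: 2·-2 + 5·2 + 0·1 + 7·1.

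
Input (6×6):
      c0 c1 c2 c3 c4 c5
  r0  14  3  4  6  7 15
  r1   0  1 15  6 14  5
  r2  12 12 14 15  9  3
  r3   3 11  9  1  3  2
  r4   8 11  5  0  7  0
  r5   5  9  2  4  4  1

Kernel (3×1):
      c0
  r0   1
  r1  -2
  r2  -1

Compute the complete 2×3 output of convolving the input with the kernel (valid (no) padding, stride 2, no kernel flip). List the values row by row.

2 -40 -30
-2 -9 -4

Output[0,0]: The receptive field on the input at this output position is [14 / 0 / 12]. Elementwise product with the kernel and sum: 14·1 + 0·-2 + 12·-1.
Output[0,1]: The receptive field on the input at this output position is [4 / 15 / 14]. Elementwise product with the kernel and sum: 4·1 + 15·-2 + 14·-1.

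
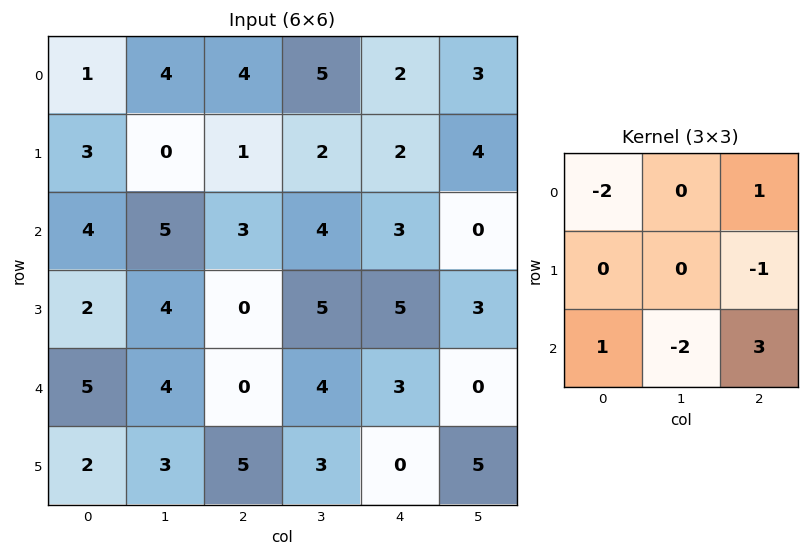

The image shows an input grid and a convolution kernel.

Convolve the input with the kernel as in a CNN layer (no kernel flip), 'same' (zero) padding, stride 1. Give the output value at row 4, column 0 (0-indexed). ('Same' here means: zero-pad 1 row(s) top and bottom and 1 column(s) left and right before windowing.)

5

The receptive field on the zero-padded input at this output position is [0 2 4 / 0 5 4 / 0 2 3]. Elementwise product with the kernel and sum: 0·-2 + 4·1 + 4·-1 + 0·1 + 2·-2 + 3·3.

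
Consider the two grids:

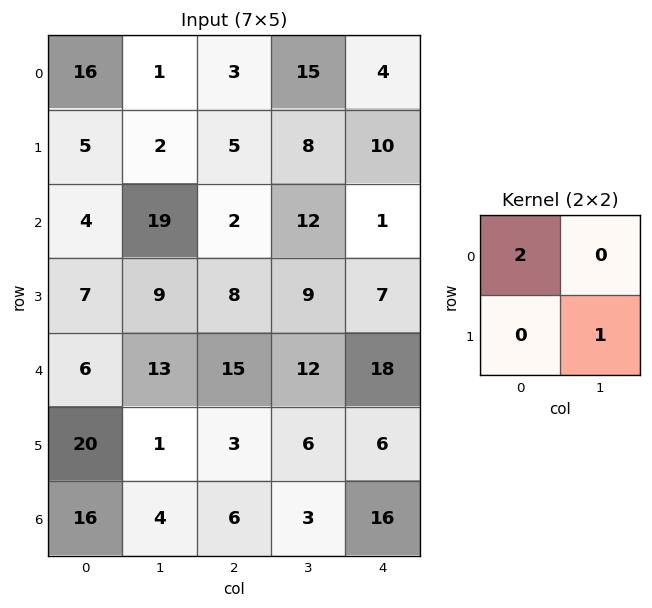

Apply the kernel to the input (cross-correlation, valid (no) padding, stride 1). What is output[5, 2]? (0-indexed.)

The receptive field on the input at this output position is [3 6 / 6 3]. Elementwise product with the kernel and sum: 3·2 + 3·1.

9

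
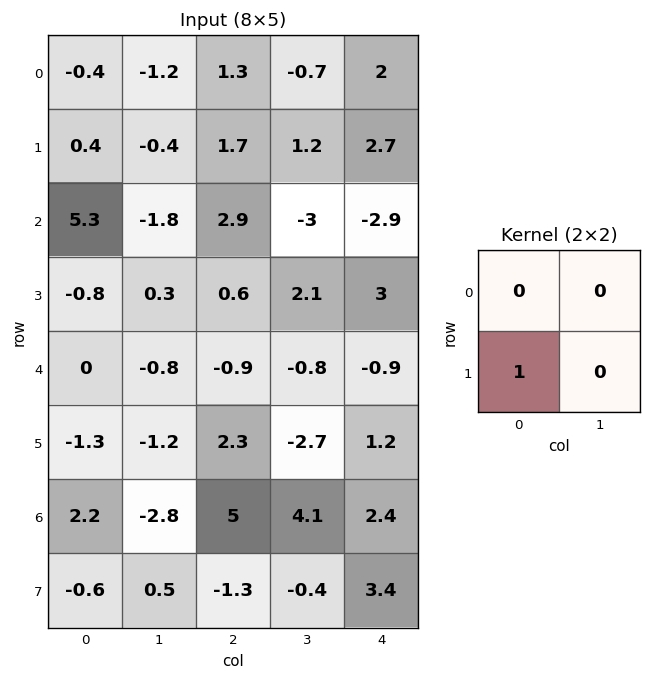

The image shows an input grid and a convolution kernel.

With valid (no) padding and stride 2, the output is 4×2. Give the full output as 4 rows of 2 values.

Output[0,0]: The receptive field on the input at this output position is [-0.4 -1.2 / 0.4 -0.4]. Elementwise product with the kernel and sum: 0.4·1.

0.4 1.7
-0.8 0.6
-1.3 2.3
-0.6 -1.3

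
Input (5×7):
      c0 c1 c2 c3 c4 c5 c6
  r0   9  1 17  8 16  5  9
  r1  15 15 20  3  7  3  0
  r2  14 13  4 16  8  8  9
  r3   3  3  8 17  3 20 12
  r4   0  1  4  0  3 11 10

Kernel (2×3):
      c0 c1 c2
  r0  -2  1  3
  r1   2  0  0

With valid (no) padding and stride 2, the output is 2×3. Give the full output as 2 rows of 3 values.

64 62 14
3 48 25

Output[0,0]: The receptive field on the input at this output position is [9 1 17 / 15 15 20]. Elementwise product with the kernel and sum: 9·-2 + 1·1 + 17·3 + 15·2.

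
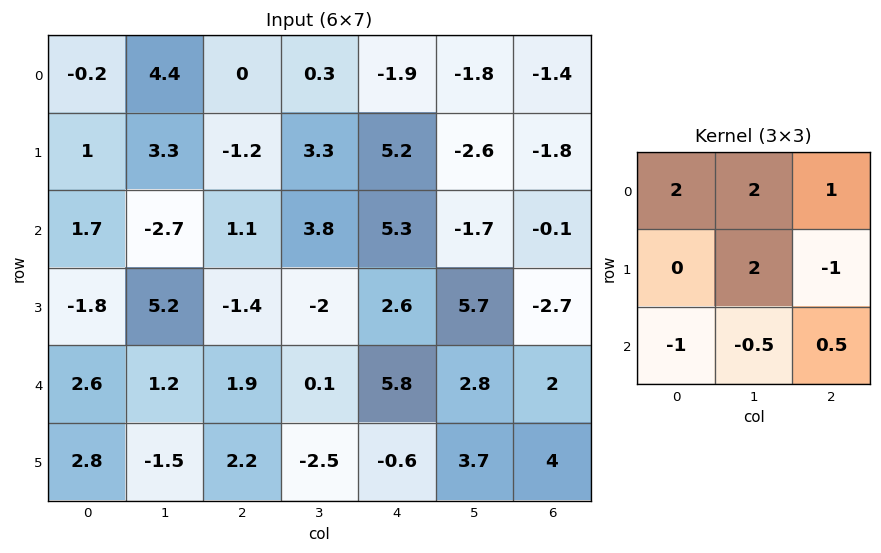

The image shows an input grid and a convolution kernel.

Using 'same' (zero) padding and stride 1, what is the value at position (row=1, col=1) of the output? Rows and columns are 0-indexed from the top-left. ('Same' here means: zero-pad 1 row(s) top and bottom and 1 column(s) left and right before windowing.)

16.4

The receptive field on the zero-padded input at this output position is [-0.2 4.4 0 / 1 3.3 -1.2 / 1.7 -2.7 1.1]. Elementwise product with the kernel and sum: -0.2·2 + 4.4·2 + 0·1 + 3.3·2 + -1.2·-1 + 1.7·-1 + -2.7·-0.5 + 1.1·0.5.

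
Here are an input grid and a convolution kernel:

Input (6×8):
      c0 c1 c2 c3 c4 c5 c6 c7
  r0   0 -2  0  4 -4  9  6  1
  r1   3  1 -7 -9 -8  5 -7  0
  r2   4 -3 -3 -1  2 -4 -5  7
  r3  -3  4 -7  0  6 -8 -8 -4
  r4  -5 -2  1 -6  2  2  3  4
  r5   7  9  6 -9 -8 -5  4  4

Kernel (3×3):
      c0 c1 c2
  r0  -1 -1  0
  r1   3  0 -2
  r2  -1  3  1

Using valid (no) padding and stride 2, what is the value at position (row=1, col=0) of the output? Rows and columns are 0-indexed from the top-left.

The receptive field on the input at this output position is [4 -3 -3 / -3 4 -7 / -5 -2 1]. Elementwise product with the kernel and sum: 4·-1 + -3·-1 + -3·3 + -7·-2 + -5·-1 + -2·3 + 1·1.

4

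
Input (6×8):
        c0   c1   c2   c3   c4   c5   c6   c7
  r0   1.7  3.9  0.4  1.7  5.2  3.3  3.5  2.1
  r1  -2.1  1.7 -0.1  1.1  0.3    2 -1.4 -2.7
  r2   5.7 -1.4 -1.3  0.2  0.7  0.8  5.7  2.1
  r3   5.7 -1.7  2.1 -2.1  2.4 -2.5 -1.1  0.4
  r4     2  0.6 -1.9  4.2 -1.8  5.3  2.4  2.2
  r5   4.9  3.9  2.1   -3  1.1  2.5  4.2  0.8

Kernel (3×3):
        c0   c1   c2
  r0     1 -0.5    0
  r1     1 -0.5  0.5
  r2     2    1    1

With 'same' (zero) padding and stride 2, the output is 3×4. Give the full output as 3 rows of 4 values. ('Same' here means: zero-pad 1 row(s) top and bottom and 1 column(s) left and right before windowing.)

0.7 8.95 5.25 2.5
1.5 -2.3 -3.1 -4
5.25 7.8 2.05 13.25

Output[0,0]: The receptive field on the zero-padded input at this output position is [0 0 0 / 0 1.7 3.9 / 0 -2.1 1.7]. Elementwise product with the kernel and sum: 0·1 + 0·-0.5 + 0·1 + 1.7·-0.5 + 3.9·0.5 + 0·2 + -2.1·1 + 1.7·1.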